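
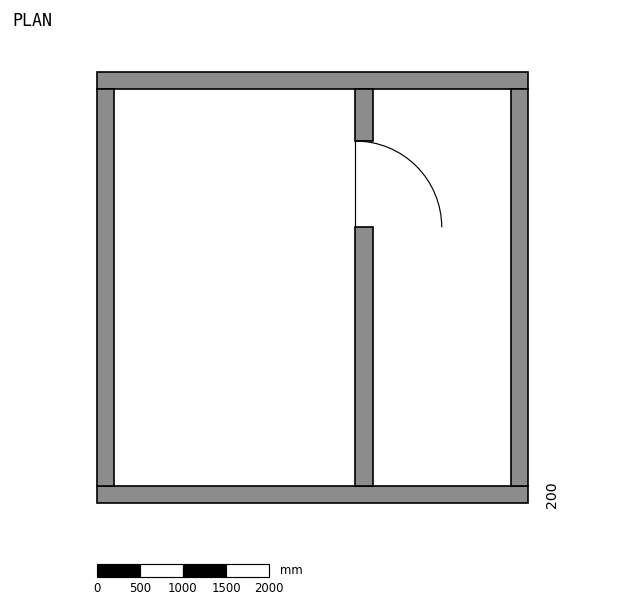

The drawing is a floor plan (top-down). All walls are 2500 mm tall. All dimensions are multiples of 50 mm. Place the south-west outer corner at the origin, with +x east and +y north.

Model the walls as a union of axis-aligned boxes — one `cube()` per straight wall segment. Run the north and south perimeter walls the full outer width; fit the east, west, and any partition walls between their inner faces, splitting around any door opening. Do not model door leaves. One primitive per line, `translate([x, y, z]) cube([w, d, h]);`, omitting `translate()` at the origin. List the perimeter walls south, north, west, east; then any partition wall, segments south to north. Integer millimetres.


cube([5000, 200, 2500]);
translate([0, 4800, 0]) cube([5000, 200, 2500]);
translate([0, 200, 0]) cube([200, 4600, 2500]);
translate([4800, 200, 0]) cube([200, 4600, 2500]);
translate([3000, 200, 0]) cube([200, 3000, 2500]);
translate([3000, 4200, 0]) cube([200, 600, 2500]);


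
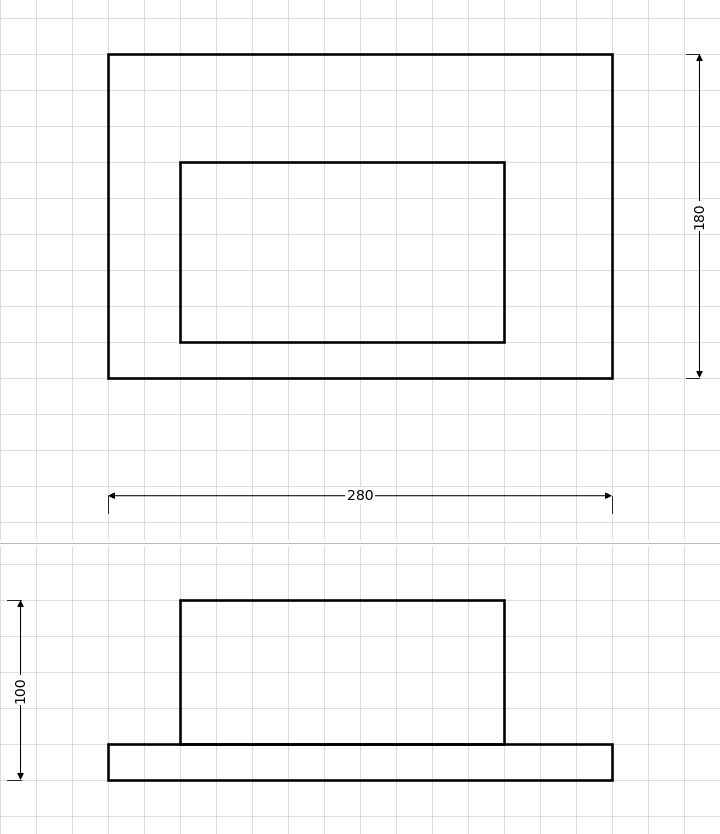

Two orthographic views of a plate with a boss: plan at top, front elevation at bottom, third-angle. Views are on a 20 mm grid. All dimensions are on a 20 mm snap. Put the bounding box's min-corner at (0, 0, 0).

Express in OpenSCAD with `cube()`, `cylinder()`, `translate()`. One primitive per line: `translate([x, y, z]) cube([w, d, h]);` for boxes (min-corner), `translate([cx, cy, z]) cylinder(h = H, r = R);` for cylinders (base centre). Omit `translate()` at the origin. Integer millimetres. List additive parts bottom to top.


cube([280, 180, 20]);
translate([40, 20, 20]) cube([180, 100, 80]);


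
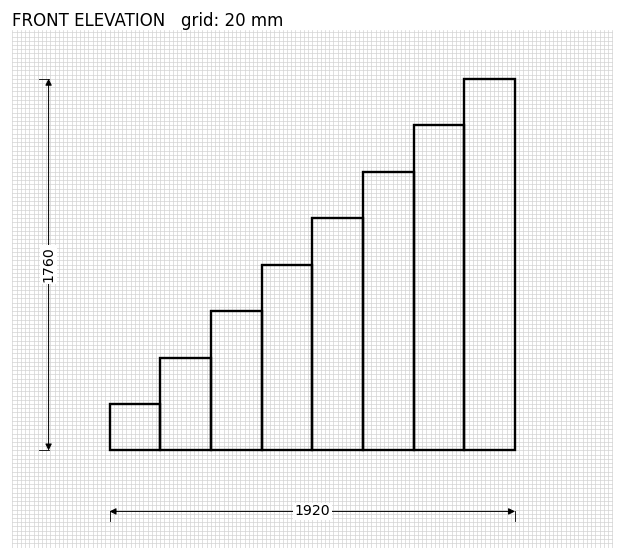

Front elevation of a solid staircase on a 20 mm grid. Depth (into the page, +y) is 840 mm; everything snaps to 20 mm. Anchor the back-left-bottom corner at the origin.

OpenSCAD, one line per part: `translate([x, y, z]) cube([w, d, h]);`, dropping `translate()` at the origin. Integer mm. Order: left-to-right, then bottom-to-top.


cube([240, 840, 220]);
translate([240, 0, 0]) cube([240, 840, 440]);
translate([480, 0, 0]) cube([240, 840, 660]);
translate([720, 0, 0]) cube([240, 840, 880]);
translate([960, 0, 0]) cube([240, 840, 1100]);
translate([1200, 0, 0]) cube([240, 840, 1320]);
translate([1440, 0, 0]) cube([240, 840, 1540]);
translate([1680, 0, 0]) cube([240, 840, 1760]);


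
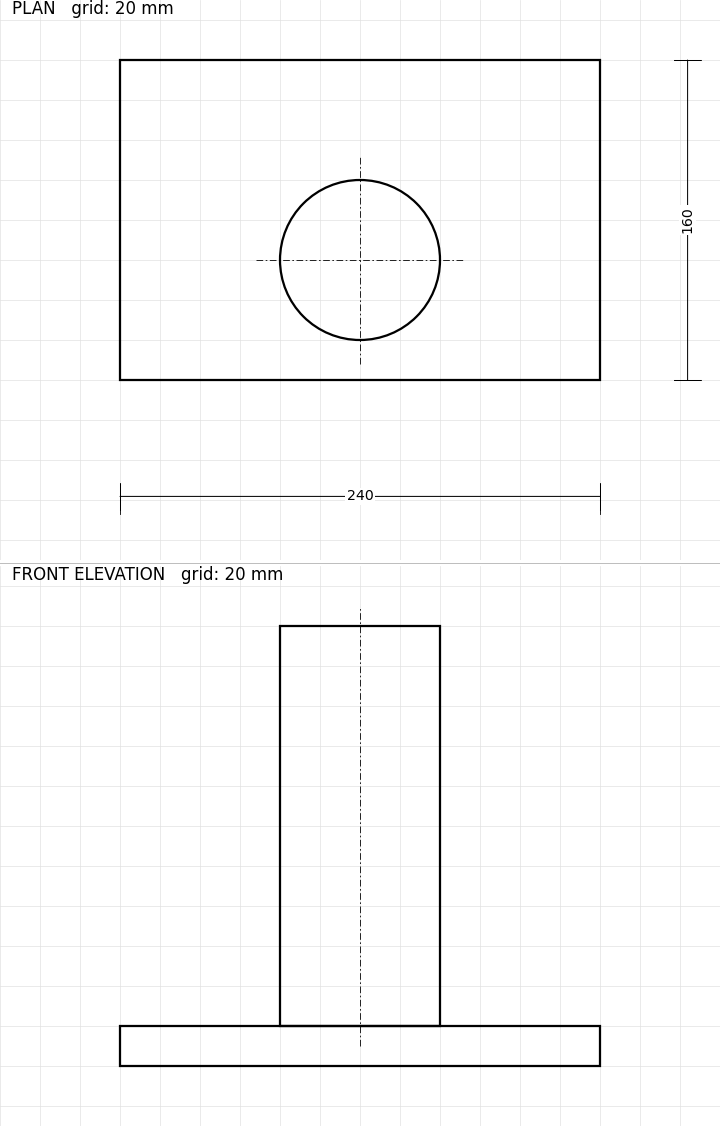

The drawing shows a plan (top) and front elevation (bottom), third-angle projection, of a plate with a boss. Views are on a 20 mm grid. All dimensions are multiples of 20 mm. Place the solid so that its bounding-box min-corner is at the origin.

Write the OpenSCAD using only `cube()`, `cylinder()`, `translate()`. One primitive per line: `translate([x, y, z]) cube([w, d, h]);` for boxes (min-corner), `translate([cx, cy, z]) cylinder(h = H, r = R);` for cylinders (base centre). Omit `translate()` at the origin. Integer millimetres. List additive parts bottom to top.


cube([240, 160, 20]);
translate([120, 60, 20]) cylinder(h = 200, r = 40);


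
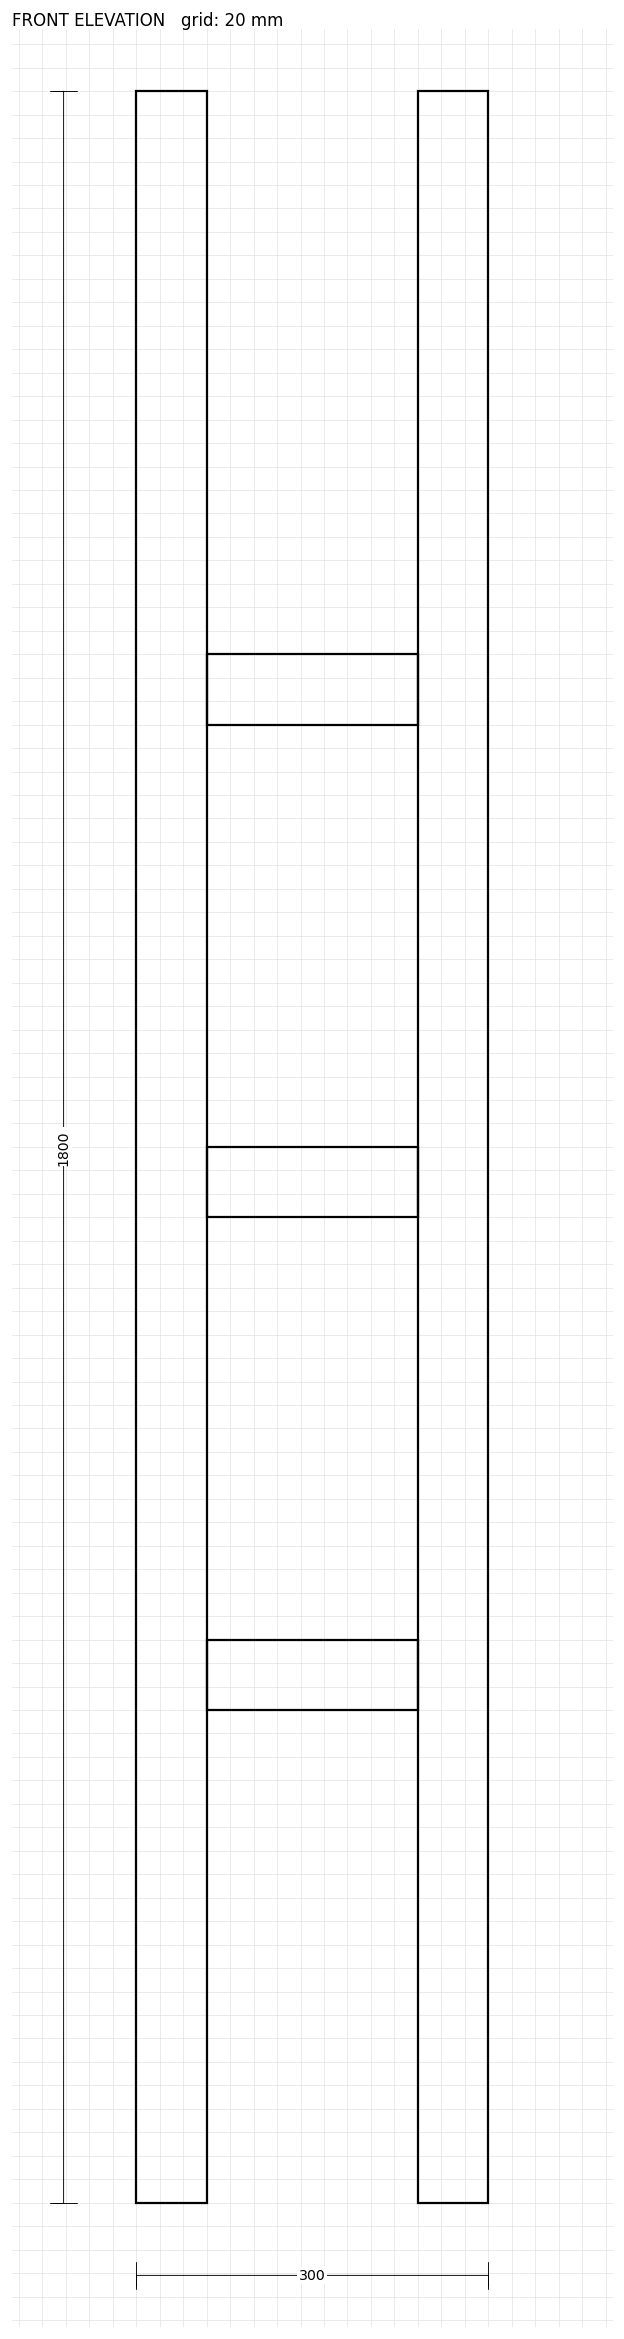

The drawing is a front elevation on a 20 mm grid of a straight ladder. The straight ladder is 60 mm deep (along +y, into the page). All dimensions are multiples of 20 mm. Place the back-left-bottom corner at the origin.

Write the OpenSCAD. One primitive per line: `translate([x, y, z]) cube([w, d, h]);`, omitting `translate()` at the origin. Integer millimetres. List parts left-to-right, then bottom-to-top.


cube([60, 60, 1800]);
translate([60, 0, 420]) cube([180, 60, 60]);
translate([60, 0, 840]) cube([180, 60, 60]);
translate([60, 0, 1260]) cube([180, 60, 60]);
translate([240, 0, 0]) cube([60, 60, 1800]);


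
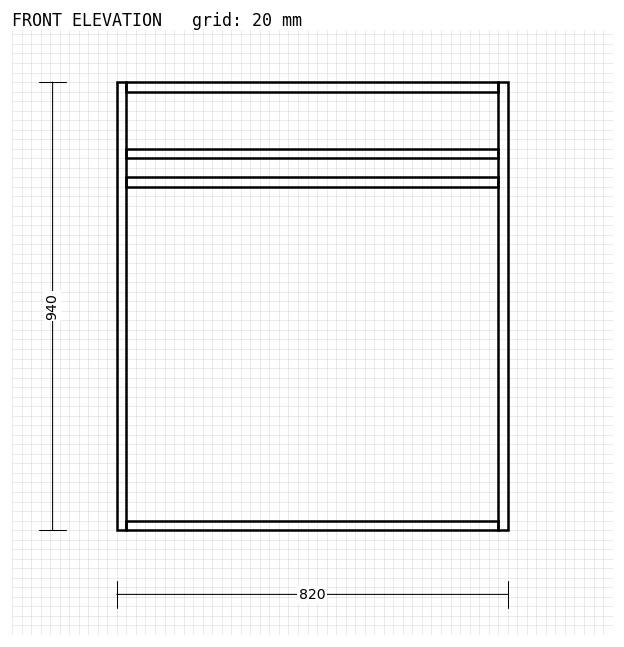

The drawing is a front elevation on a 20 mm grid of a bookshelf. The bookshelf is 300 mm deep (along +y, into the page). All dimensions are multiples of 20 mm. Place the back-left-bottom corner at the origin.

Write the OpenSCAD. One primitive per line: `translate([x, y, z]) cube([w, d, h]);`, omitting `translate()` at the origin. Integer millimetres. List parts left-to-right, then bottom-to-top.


cube([20, 300, 940]);
translate([20, 0, 0]) cube([780, 300, 20]);
translate([20, 0, 720]) cube([780, 300, 20]);
translate([20, 0, 780]) cube([780, 300, 20]);
translate([20, 0, 920]) cube([780, 300, 20]);
translate([800, 0, 0]) cube([20, 300, 940]);


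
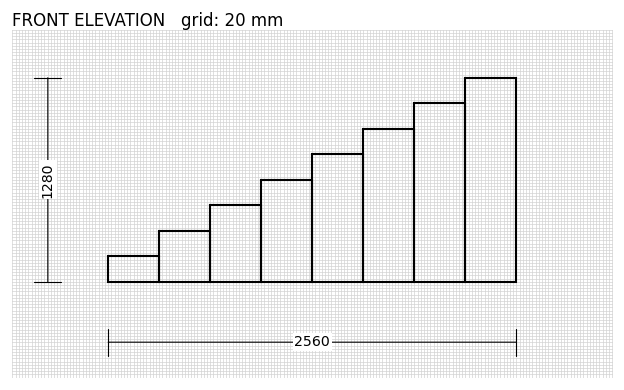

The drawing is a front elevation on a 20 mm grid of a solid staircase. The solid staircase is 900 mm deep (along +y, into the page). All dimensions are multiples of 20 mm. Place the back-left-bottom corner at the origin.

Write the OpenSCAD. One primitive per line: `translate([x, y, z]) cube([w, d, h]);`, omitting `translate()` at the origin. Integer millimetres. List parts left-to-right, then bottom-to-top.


cube([320, 900, 160]);
translate([320, 0, 0]) cube([320, 900, 320]);
translate([640, 0, 0]) cube([320, 900, 480]);
translate([960, 0, 0]) cube([320, 900, 640]);
translate([1280, 0, 0]) cube([320, 900, 800]);
translate([1600, 0, 0]) cube([320, 900, 960]);
translate([1920, 0, 0]) cube([320, 900, 1120]);
translate([2240, 0, 0]) cube([320, 900, 1280]);


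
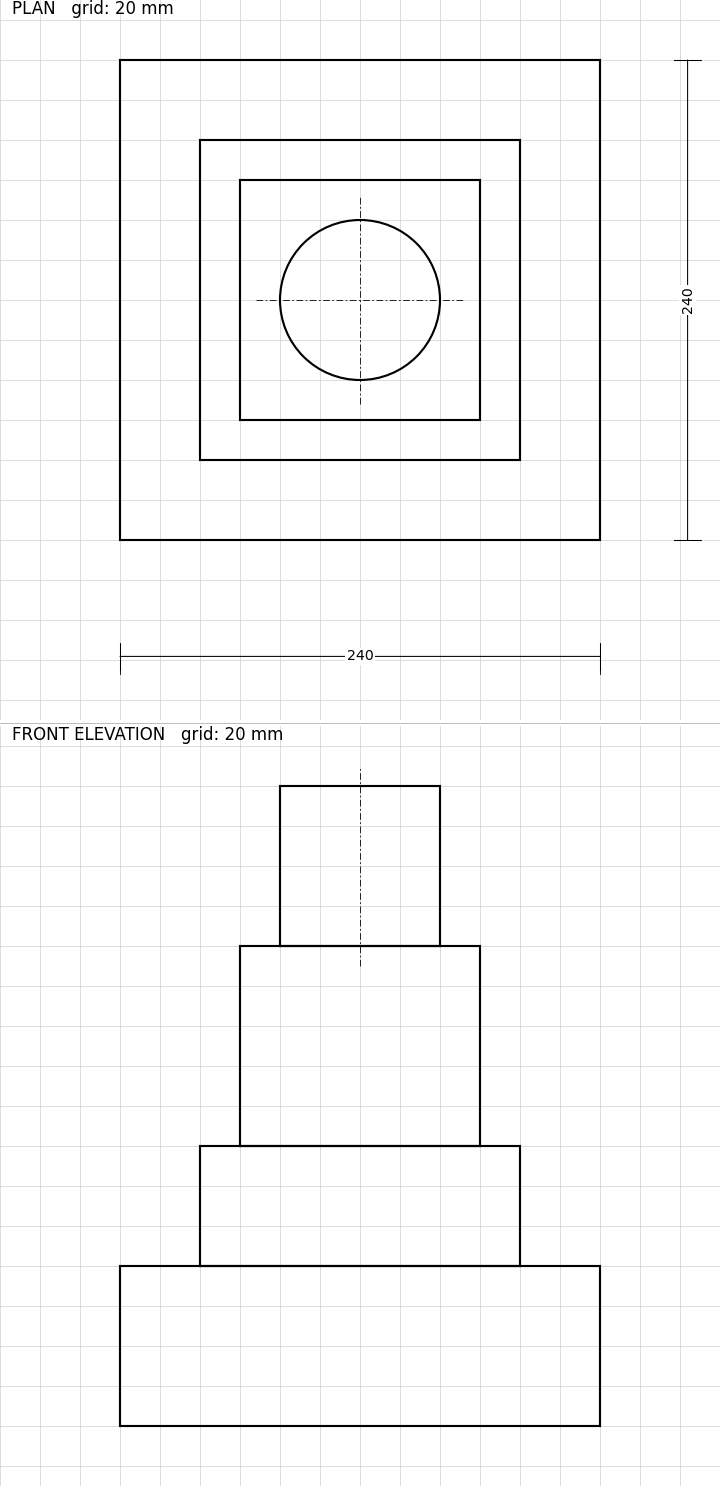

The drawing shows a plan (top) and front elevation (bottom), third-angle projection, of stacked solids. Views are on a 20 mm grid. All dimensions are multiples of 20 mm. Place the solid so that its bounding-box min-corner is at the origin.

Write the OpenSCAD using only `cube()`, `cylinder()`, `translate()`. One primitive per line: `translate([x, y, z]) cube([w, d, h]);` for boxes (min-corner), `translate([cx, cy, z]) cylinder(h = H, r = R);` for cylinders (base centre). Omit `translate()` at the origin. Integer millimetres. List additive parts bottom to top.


cube([240, 240, 80]);
translate([40, 40, 80]) cube([160, 160, 60]);
translate([60, 60, 140]) cube([120, 120, 100]);
translate([120, 120, 240]) cylinder(h = 80, r = 40);


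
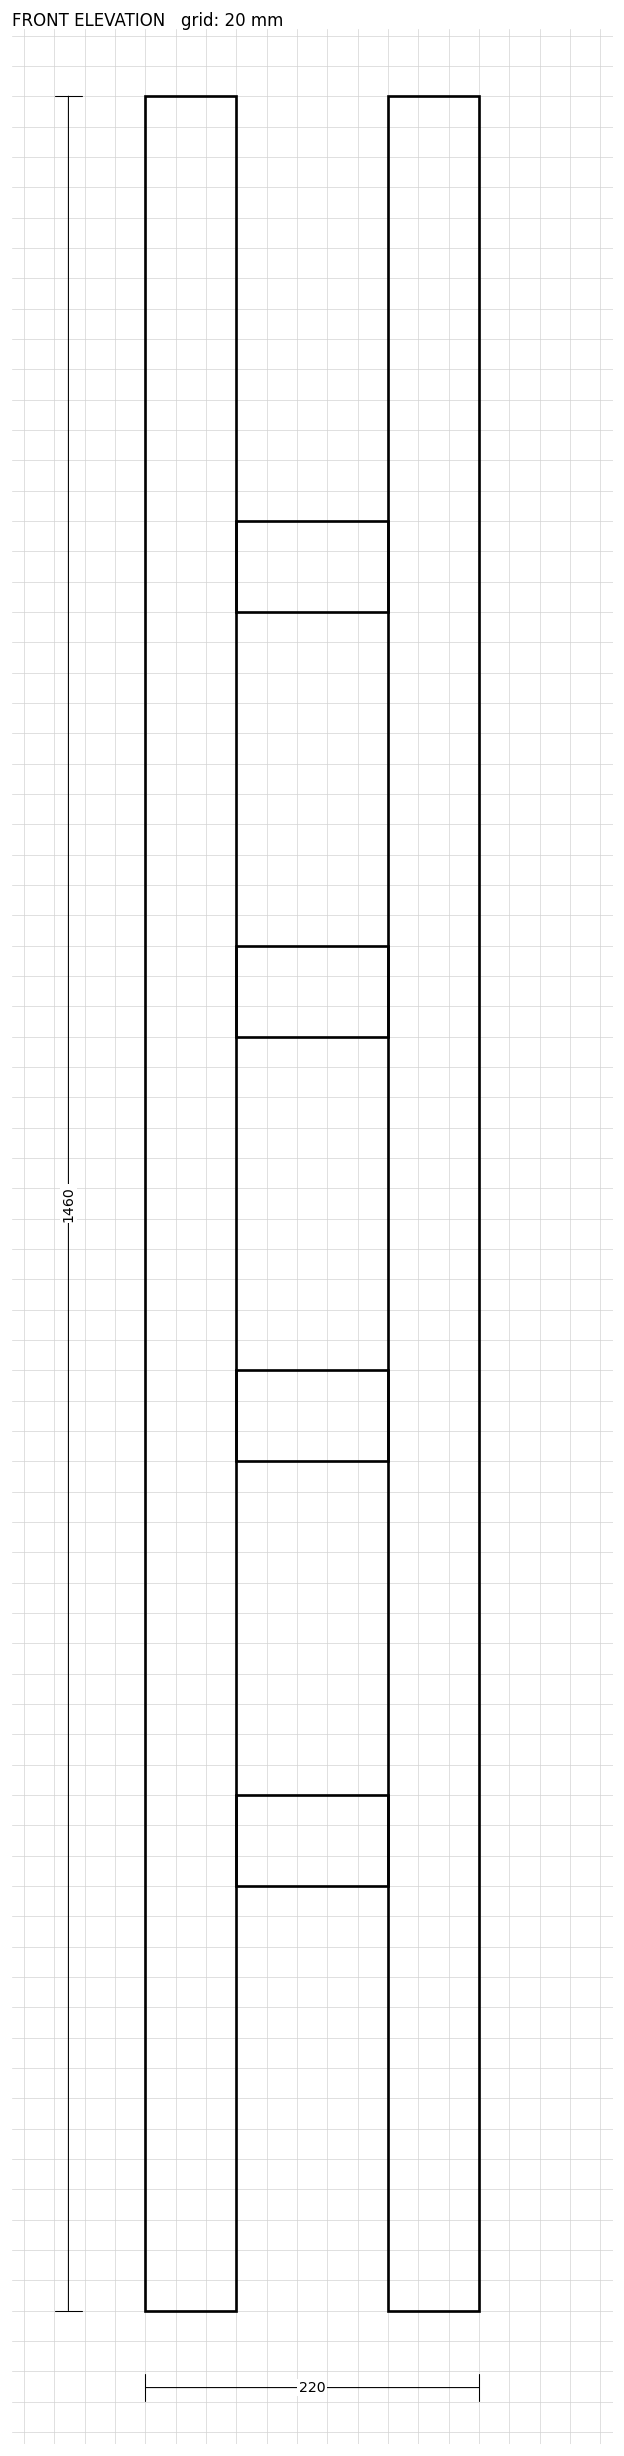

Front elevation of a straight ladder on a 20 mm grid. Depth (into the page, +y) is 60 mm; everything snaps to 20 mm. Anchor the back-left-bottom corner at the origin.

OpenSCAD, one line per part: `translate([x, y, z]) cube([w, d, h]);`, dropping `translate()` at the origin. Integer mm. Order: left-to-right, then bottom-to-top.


cube([60, 60, 1460]);
translate([60, 0, 280]) cube([100, 60, 60]);
translate([60, 0, 560]) cube([100, 60, 60]);
translate([60, 0, 840]) cube([100, 60, 60]);
translate([60, 0, 1120]) cube([100, 60, 60]);
translate([160, 0, 0]) cube([60, 60, 1460]);


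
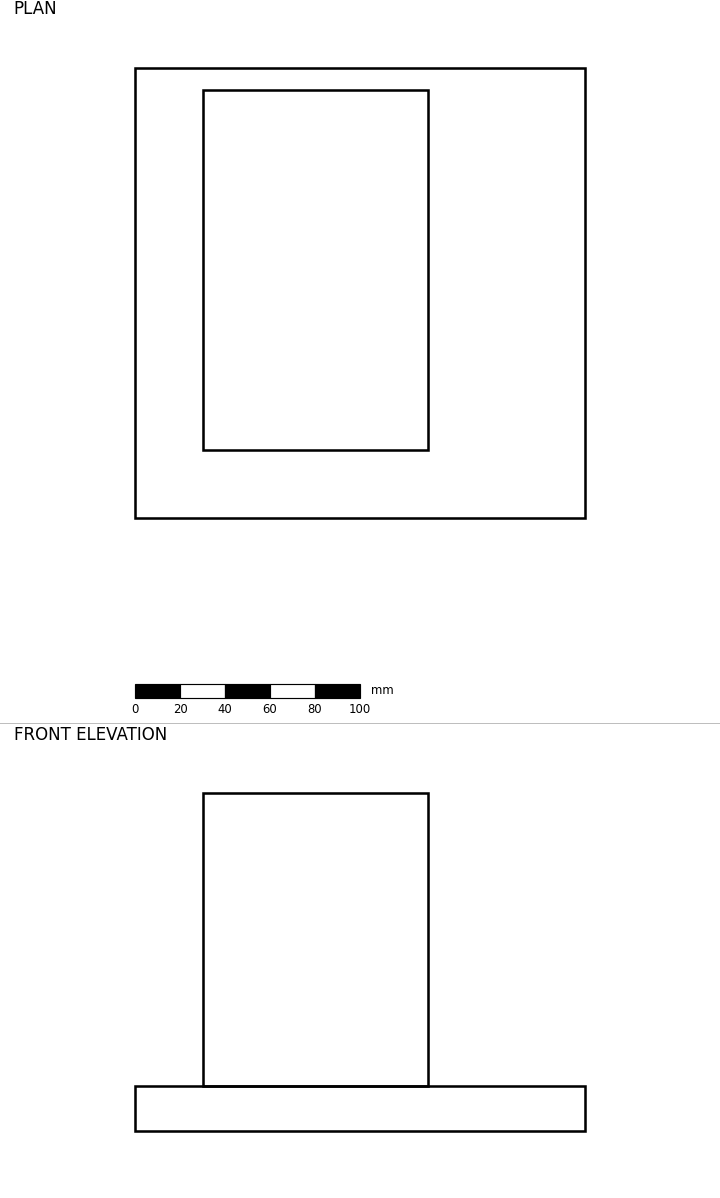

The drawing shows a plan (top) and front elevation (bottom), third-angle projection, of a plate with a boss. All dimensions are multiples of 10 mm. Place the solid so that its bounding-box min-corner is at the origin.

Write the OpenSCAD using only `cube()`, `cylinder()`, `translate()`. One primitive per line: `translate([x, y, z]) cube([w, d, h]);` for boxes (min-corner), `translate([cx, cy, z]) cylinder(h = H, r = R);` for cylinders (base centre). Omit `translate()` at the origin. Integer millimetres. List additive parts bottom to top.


cube([200, 200, 20]);
translate([30, 30, 20]) cube([100, 160, 130]);


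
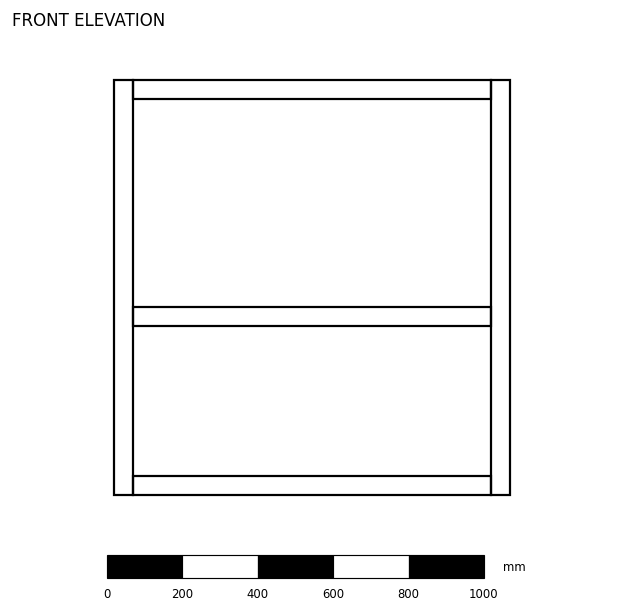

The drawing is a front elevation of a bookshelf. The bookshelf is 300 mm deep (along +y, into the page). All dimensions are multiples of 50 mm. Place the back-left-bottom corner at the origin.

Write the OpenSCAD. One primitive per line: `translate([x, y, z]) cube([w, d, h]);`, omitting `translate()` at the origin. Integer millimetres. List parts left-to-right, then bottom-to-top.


cube([50, 300, 1100]);
translate([50, 0, 0]) cube([950, 300, 50]);
translate([50, 0, 450]) cube([950, 300, 50]);
translate([50, 0, 1050]) cube([950, 300, 50]);
translate([1000, 0, 0]) cube([50, 300, 1100]);


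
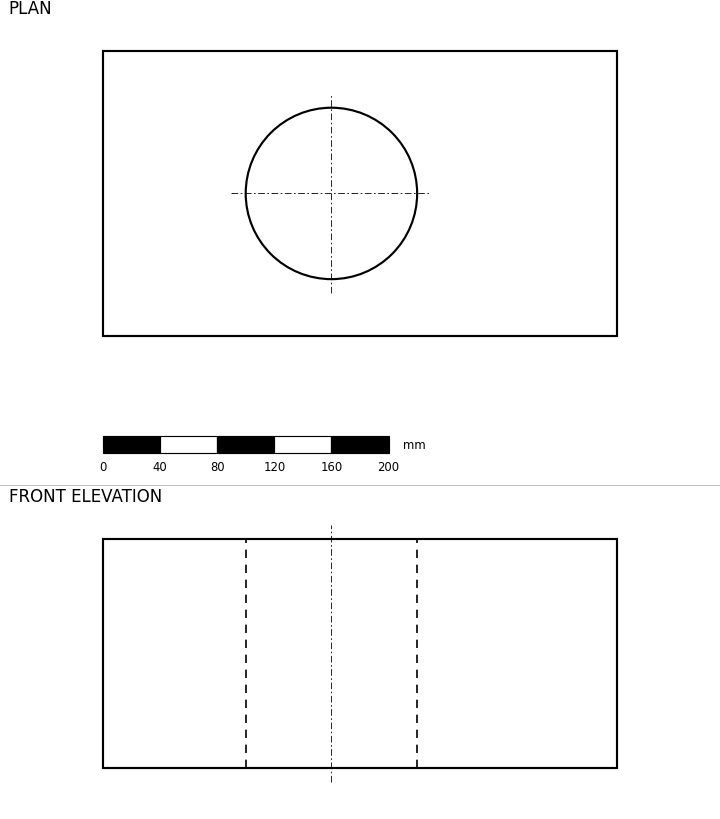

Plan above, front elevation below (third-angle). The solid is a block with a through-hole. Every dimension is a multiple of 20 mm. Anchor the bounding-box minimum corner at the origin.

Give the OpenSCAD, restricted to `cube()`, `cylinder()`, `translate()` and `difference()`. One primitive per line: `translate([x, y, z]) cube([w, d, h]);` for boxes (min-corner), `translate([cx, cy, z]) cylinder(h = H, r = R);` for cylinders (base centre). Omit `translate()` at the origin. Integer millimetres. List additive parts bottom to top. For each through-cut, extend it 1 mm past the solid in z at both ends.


difference() {
  cube([360, 200, 160]);
  translate([160, 100, -1]) cylinder(h = 162, r = 60);
}


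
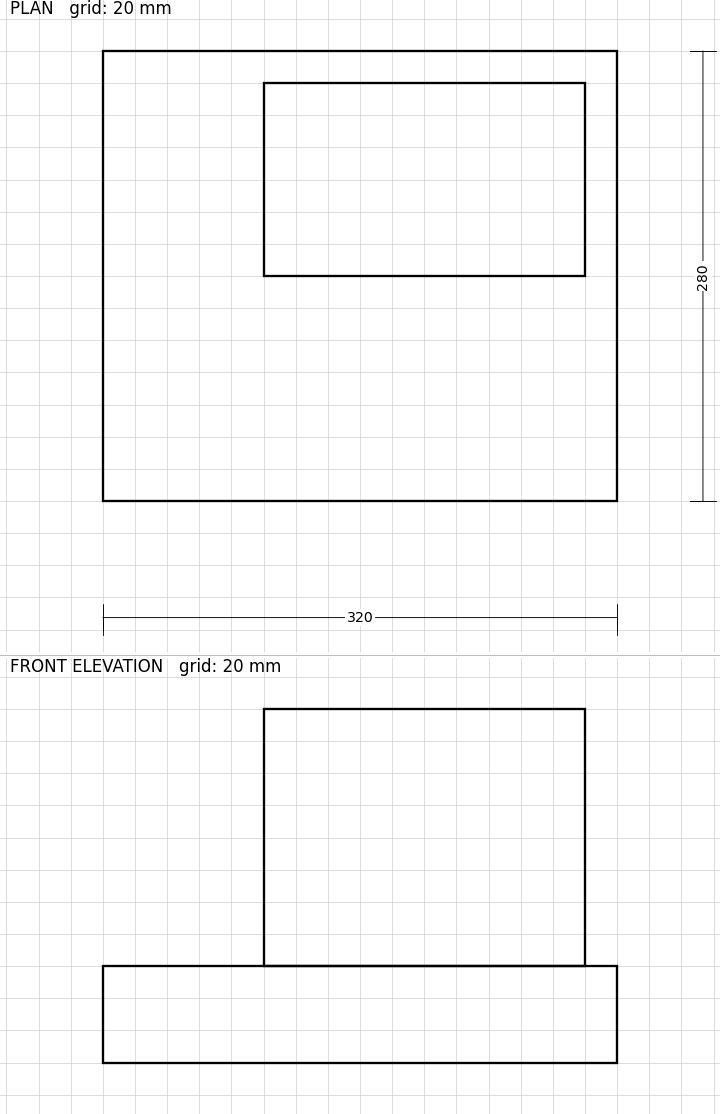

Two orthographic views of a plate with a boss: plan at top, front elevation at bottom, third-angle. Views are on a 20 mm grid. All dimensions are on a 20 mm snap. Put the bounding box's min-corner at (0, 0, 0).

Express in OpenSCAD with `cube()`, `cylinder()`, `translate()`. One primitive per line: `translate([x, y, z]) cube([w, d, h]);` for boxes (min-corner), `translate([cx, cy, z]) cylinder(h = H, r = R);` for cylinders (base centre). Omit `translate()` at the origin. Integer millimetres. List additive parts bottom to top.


cube([320, 280, 60]);
translate([100, 140, 60]) cube([200, 120, 160]);


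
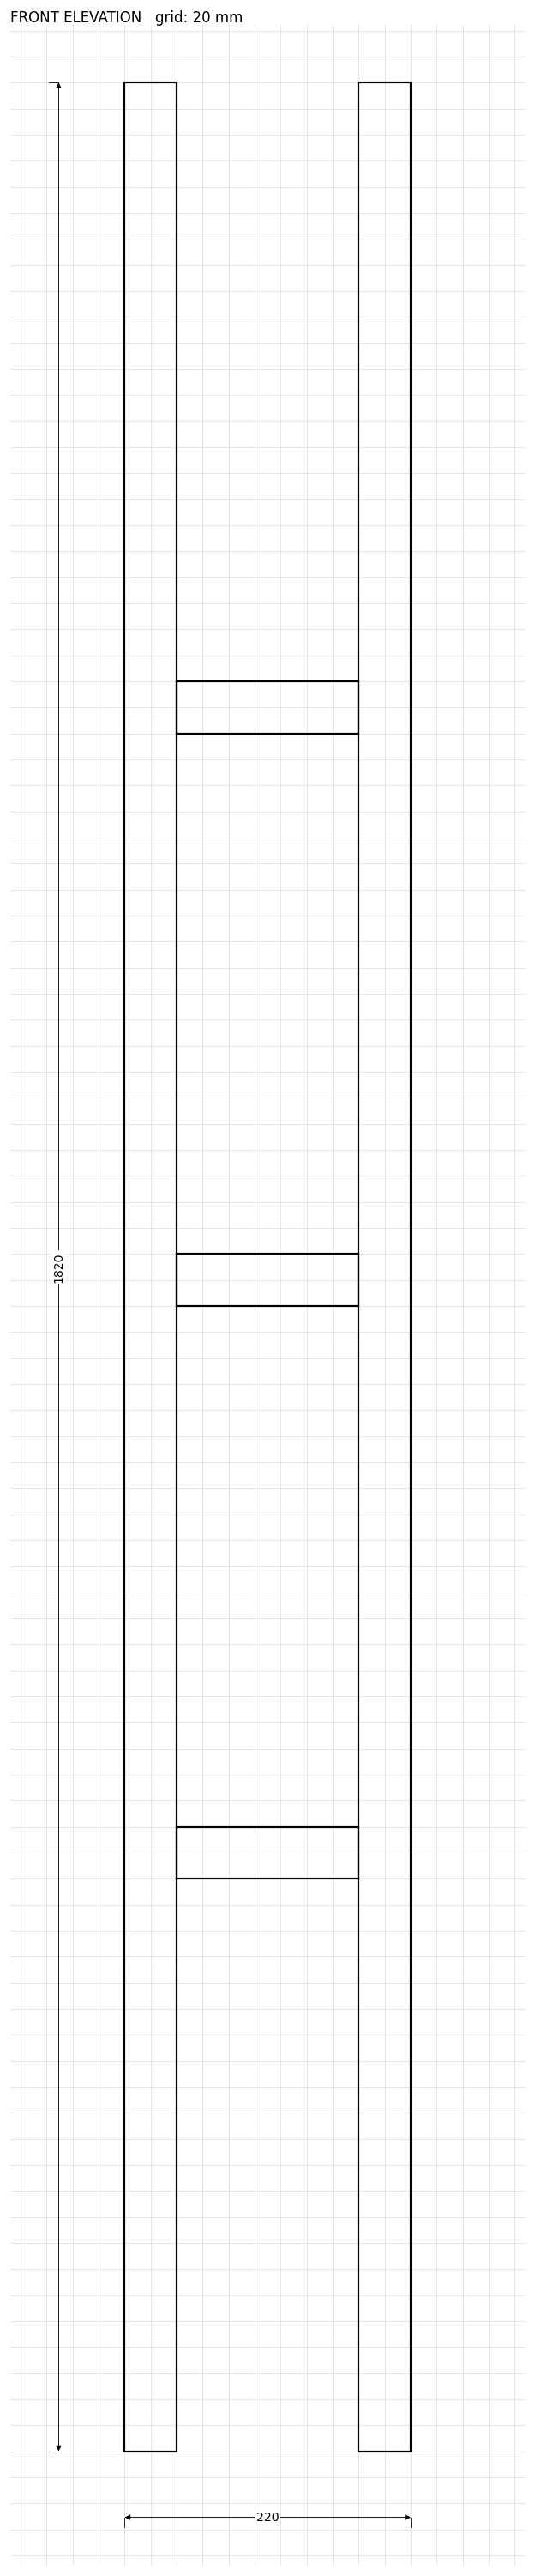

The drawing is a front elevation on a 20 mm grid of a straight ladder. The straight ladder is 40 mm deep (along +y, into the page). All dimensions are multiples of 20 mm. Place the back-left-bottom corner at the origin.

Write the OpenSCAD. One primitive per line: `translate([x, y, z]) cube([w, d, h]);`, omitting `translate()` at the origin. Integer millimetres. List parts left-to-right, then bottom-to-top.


cube([40, 40, 1820]);
translate([40, 0, 440]) cube([140, 40, 40]);
translate([40, 0, 880]) cube([140, 40, 40]);
translate([40, 0, 1320]) cube([140, 40, 40]);
translate([180, 0, 0]) cube([40, 40, 1820]);


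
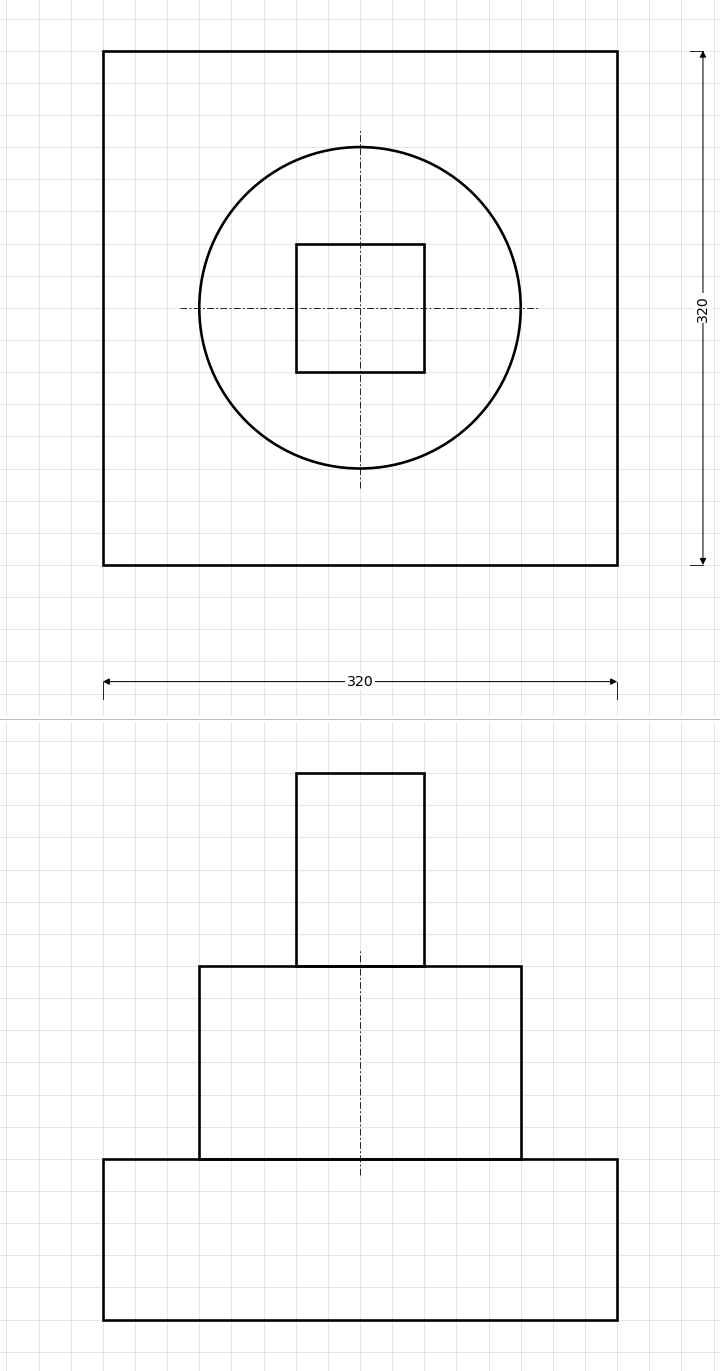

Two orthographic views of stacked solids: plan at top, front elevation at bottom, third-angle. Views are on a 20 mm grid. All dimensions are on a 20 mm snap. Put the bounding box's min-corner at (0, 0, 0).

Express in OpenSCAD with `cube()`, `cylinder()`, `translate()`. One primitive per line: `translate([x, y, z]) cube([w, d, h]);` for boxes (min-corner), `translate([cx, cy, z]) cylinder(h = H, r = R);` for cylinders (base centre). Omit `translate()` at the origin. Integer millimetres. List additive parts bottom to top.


cube([320, 320, 100]);
translate([160, 160, 100]) cylinder(h = 120, r = 100);
translate([120, 120, 220]) cube([80, 80, 120]);


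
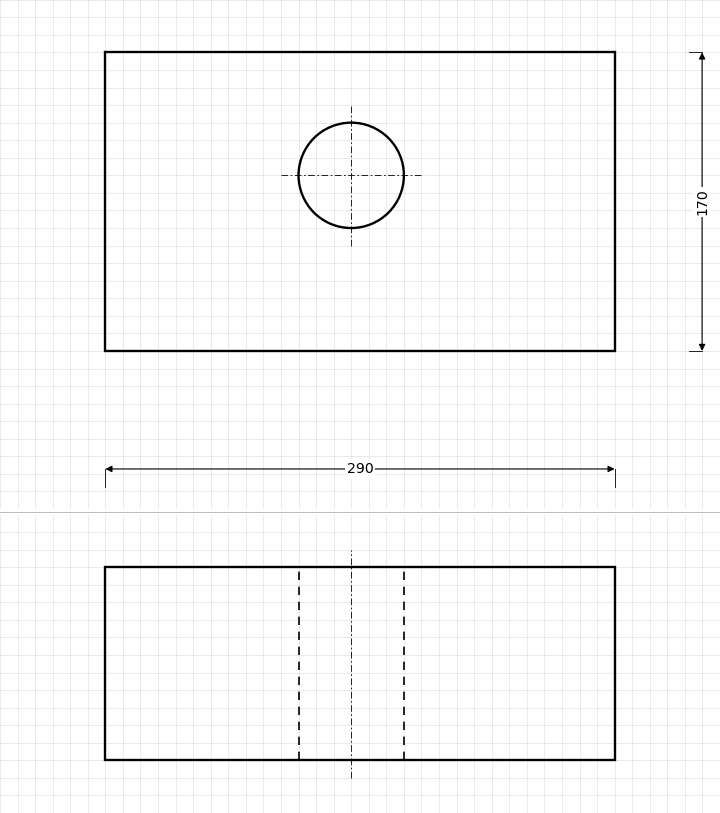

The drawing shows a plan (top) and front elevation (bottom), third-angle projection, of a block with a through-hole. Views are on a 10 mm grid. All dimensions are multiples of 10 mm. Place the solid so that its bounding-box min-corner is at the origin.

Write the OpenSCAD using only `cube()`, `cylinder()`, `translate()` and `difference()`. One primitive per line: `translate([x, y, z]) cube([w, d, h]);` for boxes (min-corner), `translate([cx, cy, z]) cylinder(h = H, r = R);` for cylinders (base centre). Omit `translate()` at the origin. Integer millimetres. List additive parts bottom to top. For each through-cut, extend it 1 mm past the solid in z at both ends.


difference() {
  cube([290, 170, 110]);
  translate([140, 100, -1]) cylinder(h = 112, r = 30);
}


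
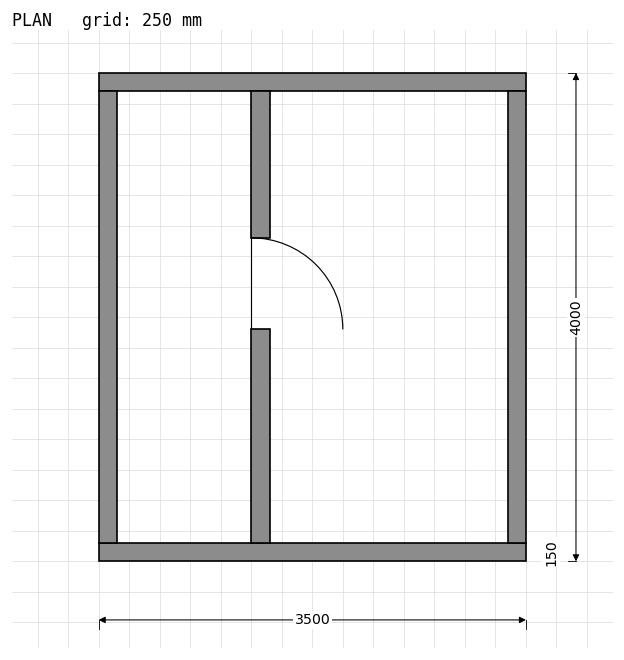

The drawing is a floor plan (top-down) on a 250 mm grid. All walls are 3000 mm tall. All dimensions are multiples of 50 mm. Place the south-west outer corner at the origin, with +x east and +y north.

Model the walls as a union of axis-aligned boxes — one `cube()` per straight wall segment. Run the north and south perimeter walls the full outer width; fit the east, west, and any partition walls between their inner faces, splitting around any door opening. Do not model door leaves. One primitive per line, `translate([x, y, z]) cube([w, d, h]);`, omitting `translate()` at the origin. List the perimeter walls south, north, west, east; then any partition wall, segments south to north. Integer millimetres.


cube([3500, 150, 3000]);
translate([0, 3850, 0]) cube([3500, 150, 3000]);
translate([0, 150, 0]) cube([150, 3700, 3000]);
translate([3350, 150, 0]) cube([150, 3700, 3000]);
translate([1250, 150, 0]) cube([150, 1750, 3000]);
translate([1250, 2650, 0]) cube([150, 1200, 3000]);


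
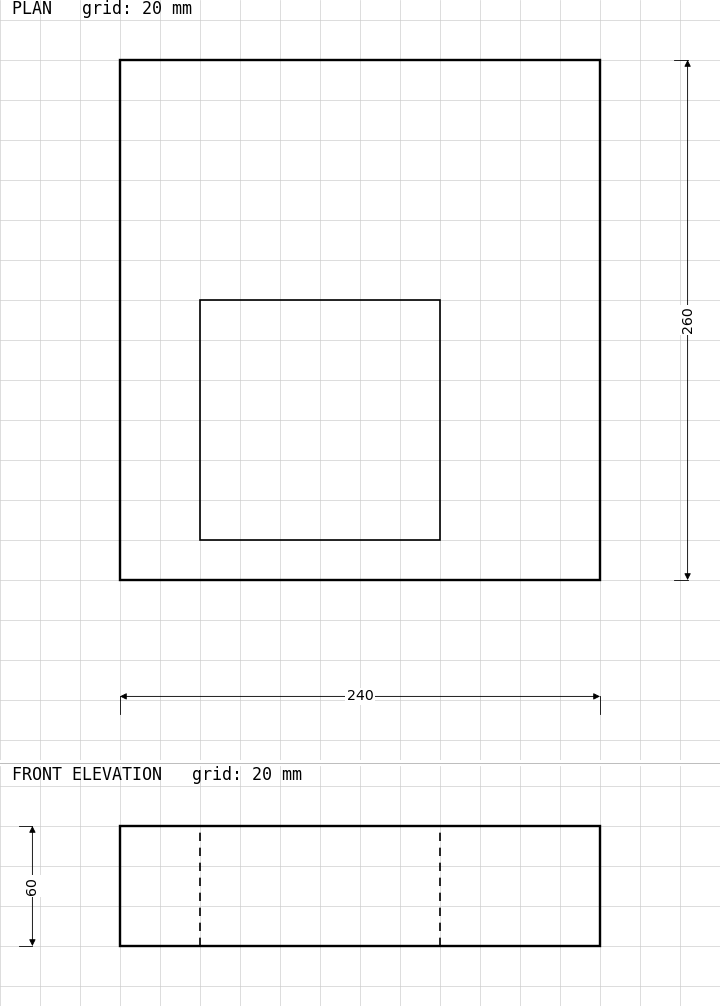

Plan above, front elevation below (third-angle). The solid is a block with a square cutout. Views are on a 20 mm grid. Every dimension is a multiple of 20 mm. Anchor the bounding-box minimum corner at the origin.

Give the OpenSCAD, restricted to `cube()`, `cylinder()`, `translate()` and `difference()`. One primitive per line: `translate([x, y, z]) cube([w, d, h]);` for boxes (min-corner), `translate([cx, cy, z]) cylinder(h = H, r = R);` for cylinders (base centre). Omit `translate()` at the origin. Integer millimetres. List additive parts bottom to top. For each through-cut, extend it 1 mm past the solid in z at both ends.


difference() {
  cube([240, 260, 60]);
  translate([40, 20, -1]) cube([120, 120, 62]);
}


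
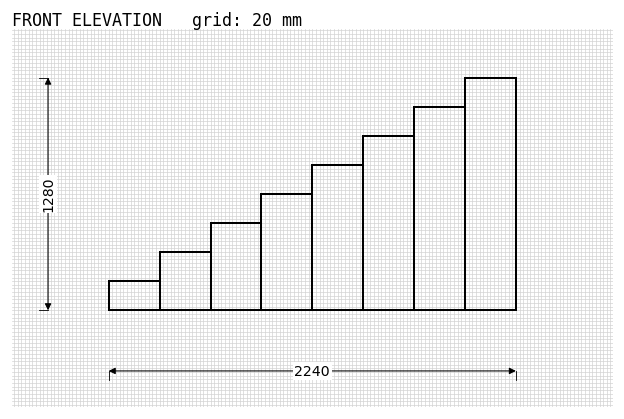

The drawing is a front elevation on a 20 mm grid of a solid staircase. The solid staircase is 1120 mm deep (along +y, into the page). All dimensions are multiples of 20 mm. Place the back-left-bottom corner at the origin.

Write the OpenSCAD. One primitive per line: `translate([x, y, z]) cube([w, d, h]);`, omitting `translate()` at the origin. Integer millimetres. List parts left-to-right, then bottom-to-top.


cube([280, 1120, 160]);
translate([280, 0, 0]) cube([280, 1120, 320]);
translate([560, 0, 0]) cube([280, 1120, 480]);
translate([840, 0, 0]) cube([280, 1120, 640]);
translate([1120, 0, 0]) cube([280, 1120, 800]);
translate([1400, 0, 0]) cube([280, 1120, 960]);
translate([1680, 0, 0]) cube([280, 1120, 1120]);
translate([1960, 0, 0]) cube([280, 1120, 1280]);


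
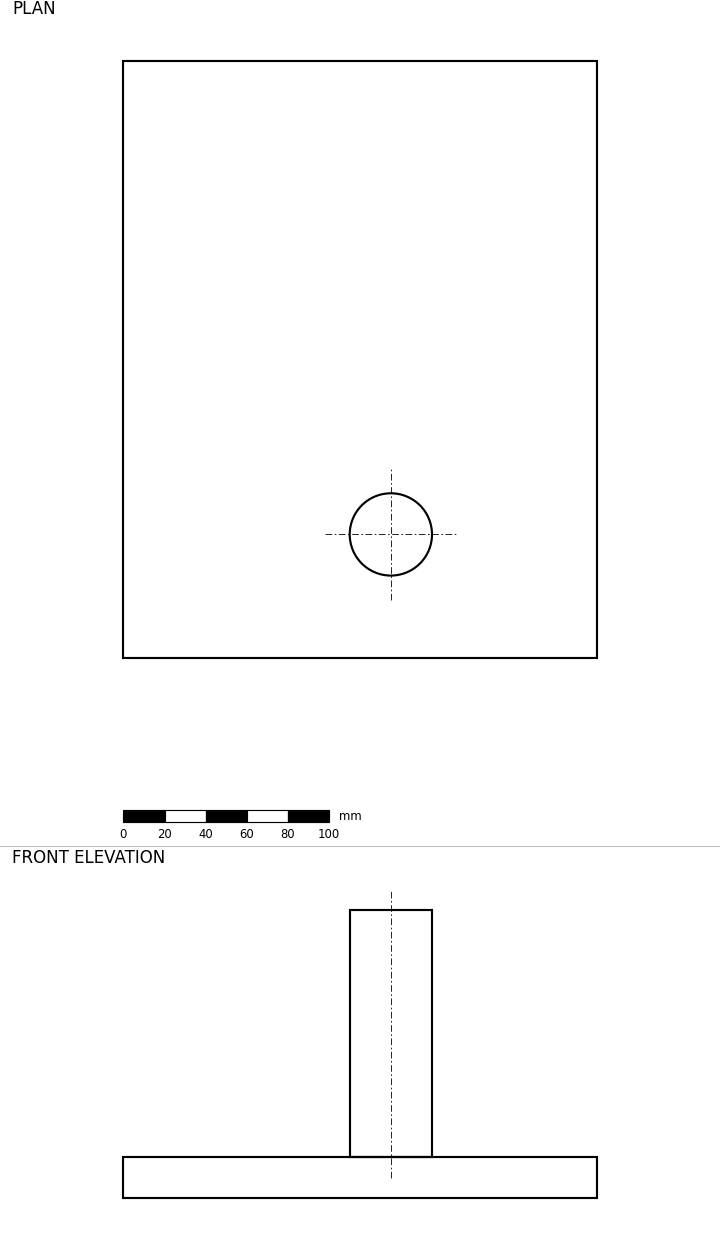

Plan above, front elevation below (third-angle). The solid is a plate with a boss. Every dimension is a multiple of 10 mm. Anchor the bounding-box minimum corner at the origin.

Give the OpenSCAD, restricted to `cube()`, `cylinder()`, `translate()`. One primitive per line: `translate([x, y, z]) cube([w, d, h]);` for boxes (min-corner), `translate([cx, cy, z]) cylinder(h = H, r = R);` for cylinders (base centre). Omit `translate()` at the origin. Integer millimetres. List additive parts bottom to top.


cube([230, 290, 20]);
translate([130, 60, 20]) cylinder(h = 120, r = 20);


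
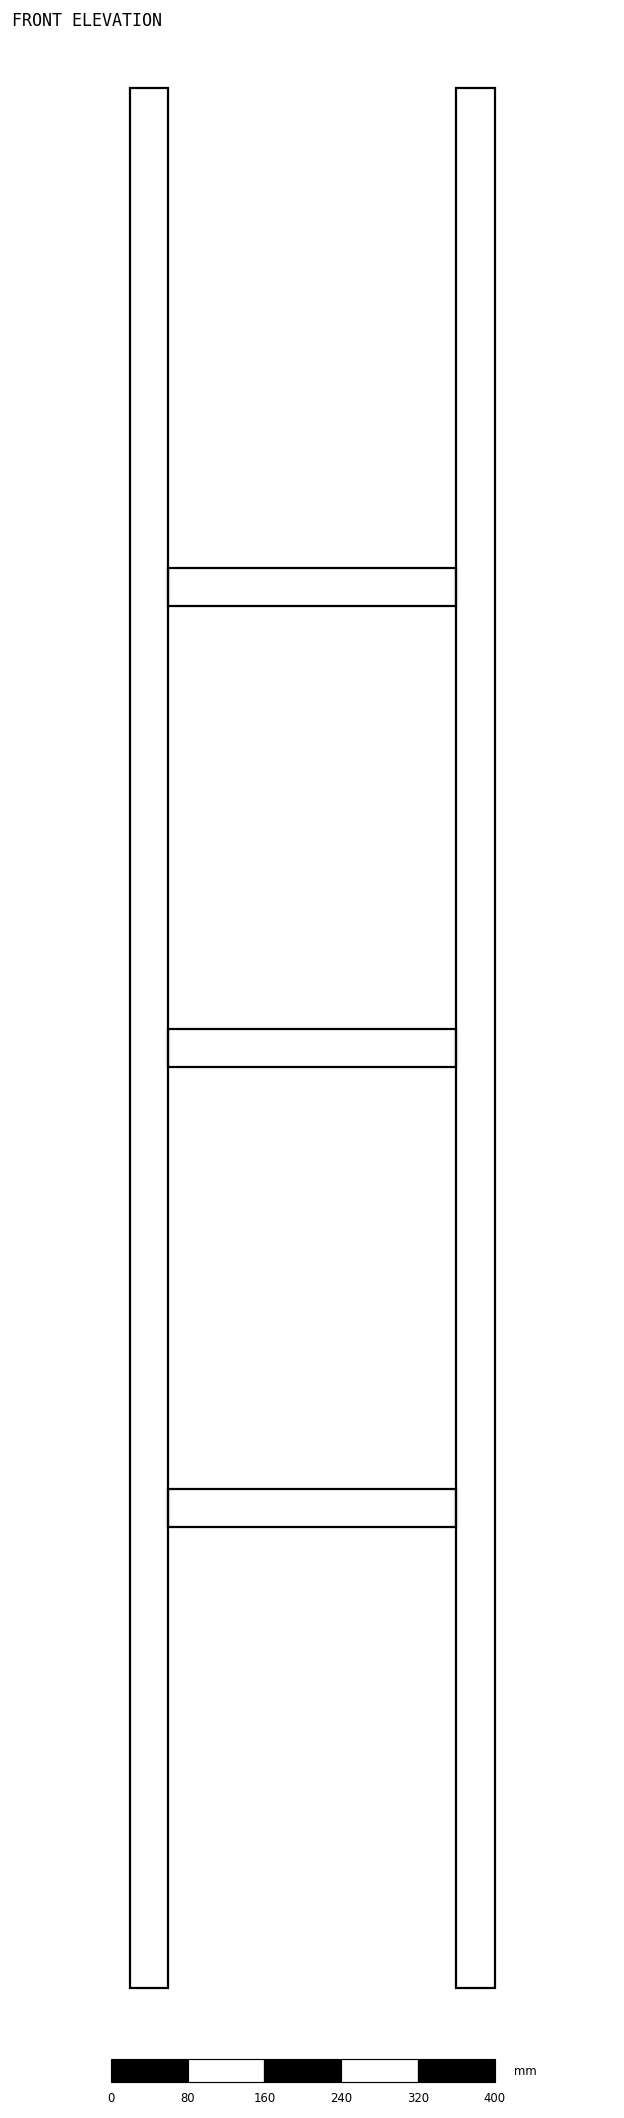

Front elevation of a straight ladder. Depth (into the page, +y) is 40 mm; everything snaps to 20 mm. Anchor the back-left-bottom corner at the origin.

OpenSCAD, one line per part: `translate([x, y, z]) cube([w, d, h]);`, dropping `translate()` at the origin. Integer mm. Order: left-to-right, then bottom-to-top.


cube([40, 40, 1980]);
translate([40, 0, 480]) cube([300, 40, 40]);
translate([40, 0, 960]) cube([300, 40, 40]);
translate([40, 0, 1440]) cube([300, 40, 40]);
translate([340, 0, 0]) cube([40, 40, 1980]);


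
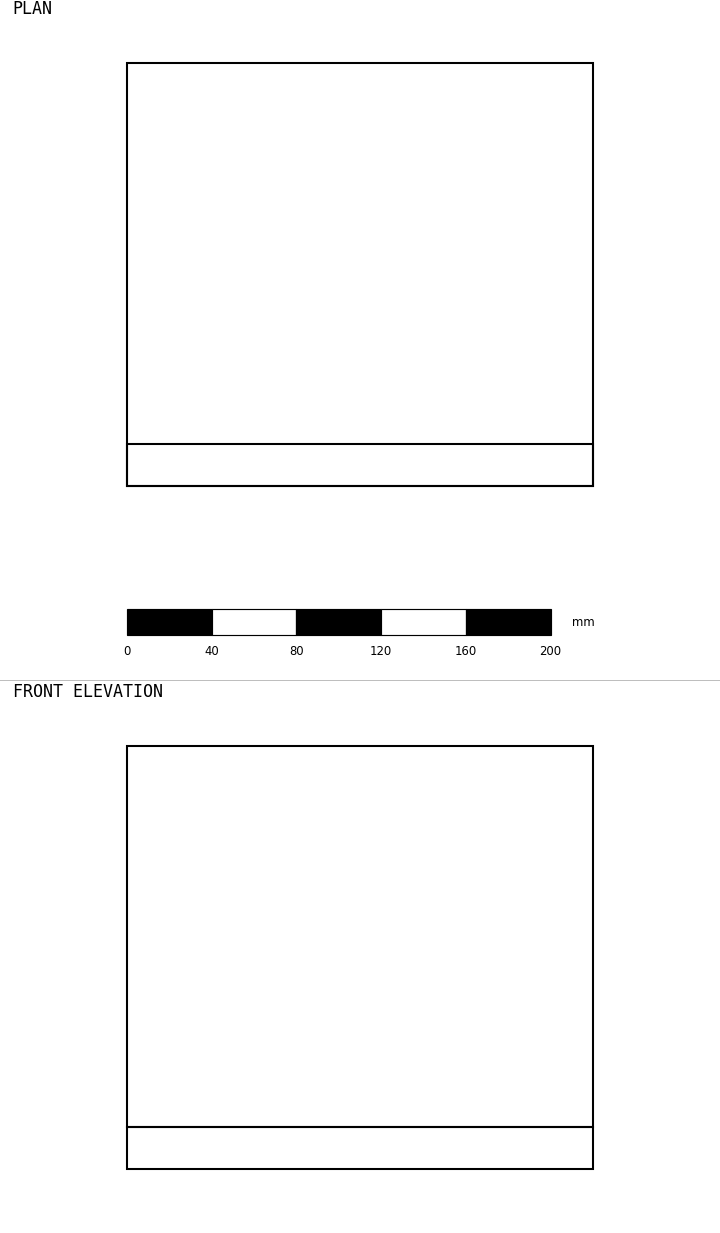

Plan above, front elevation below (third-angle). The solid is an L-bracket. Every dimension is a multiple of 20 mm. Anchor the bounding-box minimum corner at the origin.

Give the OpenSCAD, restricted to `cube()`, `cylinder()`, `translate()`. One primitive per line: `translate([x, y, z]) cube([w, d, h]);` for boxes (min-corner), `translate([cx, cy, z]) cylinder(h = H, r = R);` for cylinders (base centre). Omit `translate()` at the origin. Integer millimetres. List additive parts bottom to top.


cube([220, 200, 20]);
translate([0, 0, 20]) cube([220, 20, 180]);


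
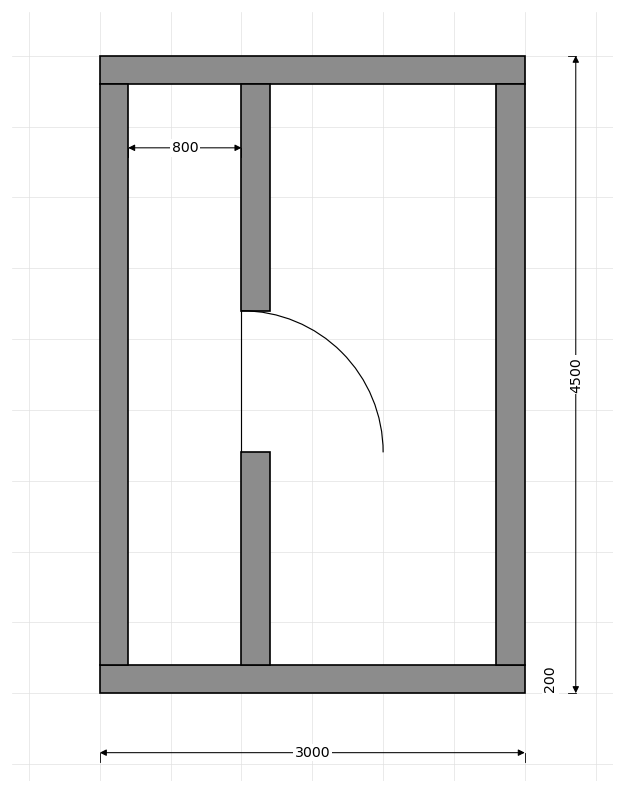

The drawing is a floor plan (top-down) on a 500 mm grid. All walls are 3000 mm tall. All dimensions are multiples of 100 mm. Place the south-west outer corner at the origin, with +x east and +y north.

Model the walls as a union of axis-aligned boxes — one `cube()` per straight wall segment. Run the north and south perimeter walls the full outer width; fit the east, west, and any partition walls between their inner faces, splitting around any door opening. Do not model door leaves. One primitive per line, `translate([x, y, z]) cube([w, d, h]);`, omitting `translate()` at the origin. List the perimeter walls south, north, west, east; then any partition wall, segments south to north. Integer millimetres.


cube([3000, 200, 3000]);
translate([0, 4300, 0]) cube([3000, 200, 3000]);
translate([0, 200, 0]) cube([200, 4100, 3000]);
translate([2800, 200, 0]) cube([200, 4100, 3000]);
translate([1000, 200, 0]) cube([200, 1500, 3000]);
translate([1000, 2700, 0]) cube([200, 1600, 3000]);


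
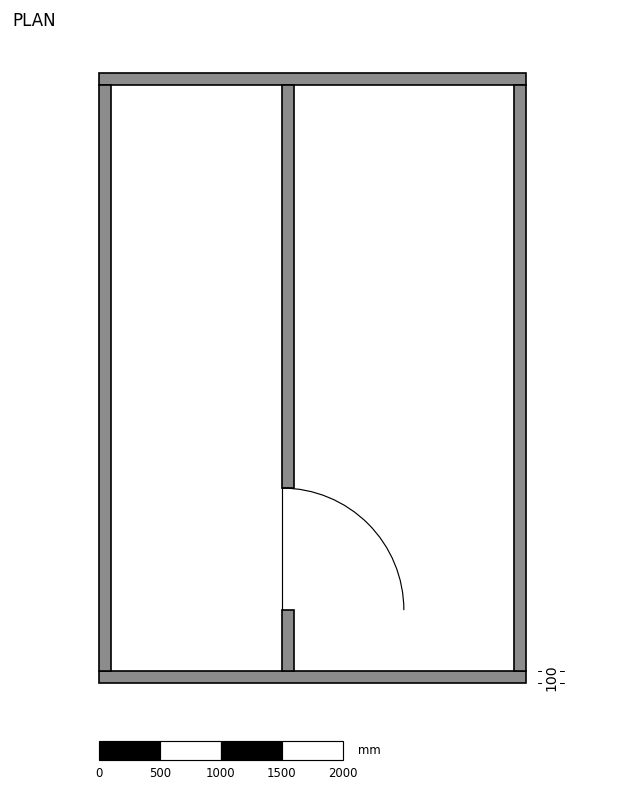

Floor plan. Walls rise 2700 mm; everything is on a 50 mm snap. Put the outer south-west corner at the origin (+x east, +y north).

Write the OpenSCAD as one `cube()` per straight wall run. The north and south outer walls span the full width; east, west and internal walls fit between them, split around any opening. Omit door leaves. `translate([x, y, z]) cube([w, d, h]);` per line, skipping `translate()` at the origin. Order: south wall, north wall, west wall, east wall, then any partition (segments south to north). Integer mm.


cube([3500, 100, 2700]);
translate([0, 4900, 0]) cube([3500, 100, 2700]);
translate([0, 100, 0]) cube([100, 4800, 2700]);
translate([3400, 100, 0]) cube([100, 4800, 2700]);
translate([1500, 100, 0]) cube([100, 500, 2700]);
translate([1500, 1600, 0]) cube([100, 3300, 2700]);


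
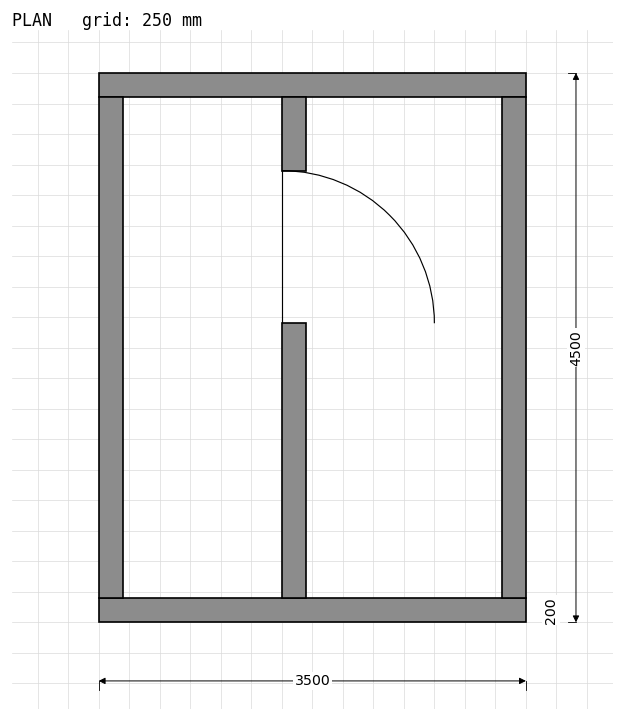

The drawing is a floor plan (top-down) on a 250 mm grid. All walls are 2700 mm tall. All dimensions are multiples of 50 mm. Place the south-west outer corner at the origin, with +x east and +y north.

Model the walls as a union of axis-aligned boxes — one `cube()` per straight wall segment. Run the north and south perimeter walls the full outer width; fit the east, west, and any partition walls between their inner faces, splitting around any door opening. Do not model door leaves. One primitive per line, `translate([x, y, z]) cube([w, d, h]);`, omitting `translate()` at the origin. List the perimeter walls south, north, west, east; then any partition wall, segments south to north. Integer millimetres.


cube([3500, 200, 2700]);
translate([0, 4300, 0]) cube([3500, 200, 2700]);
translate([0, 200, 0]) cube([200, 4100, 2700]);
translate([3300, 200, 0]) cube([200, 4100, 2700]);
translate([1500, 200, 0]) cube([200, 2250, 2700]);
translate([1500, 3700, 0]) cube([200, 600, 2700]);


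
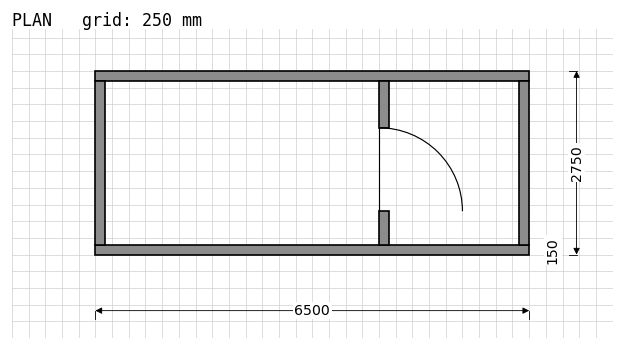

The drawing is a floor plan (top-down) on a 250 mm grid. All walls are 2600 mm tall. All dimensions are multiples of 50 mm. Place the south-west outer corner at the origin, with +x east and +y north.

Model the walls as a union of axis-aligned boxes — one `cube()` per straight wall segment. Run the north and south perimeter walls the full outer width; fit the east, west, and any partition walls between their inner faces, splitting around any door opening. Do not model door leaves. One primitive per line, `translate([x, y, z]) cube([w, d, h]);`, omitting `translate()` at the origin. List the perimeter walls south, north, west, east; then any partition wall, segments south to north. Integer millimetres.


cube([6500, 150, 2600]);
translate([0, 2600, 0]) cube([6500, 150, 2600]);
translate([0, 150, 0]) cube([150, 2450, 2600]);
translate([6350, 150, 0]) cube([150, 2450, 2600]);
translate([4250, 150, 0]) cube([150, 500, 2600]);
translate([4250, 1900, 0]) cube([150, 700, 2600]);


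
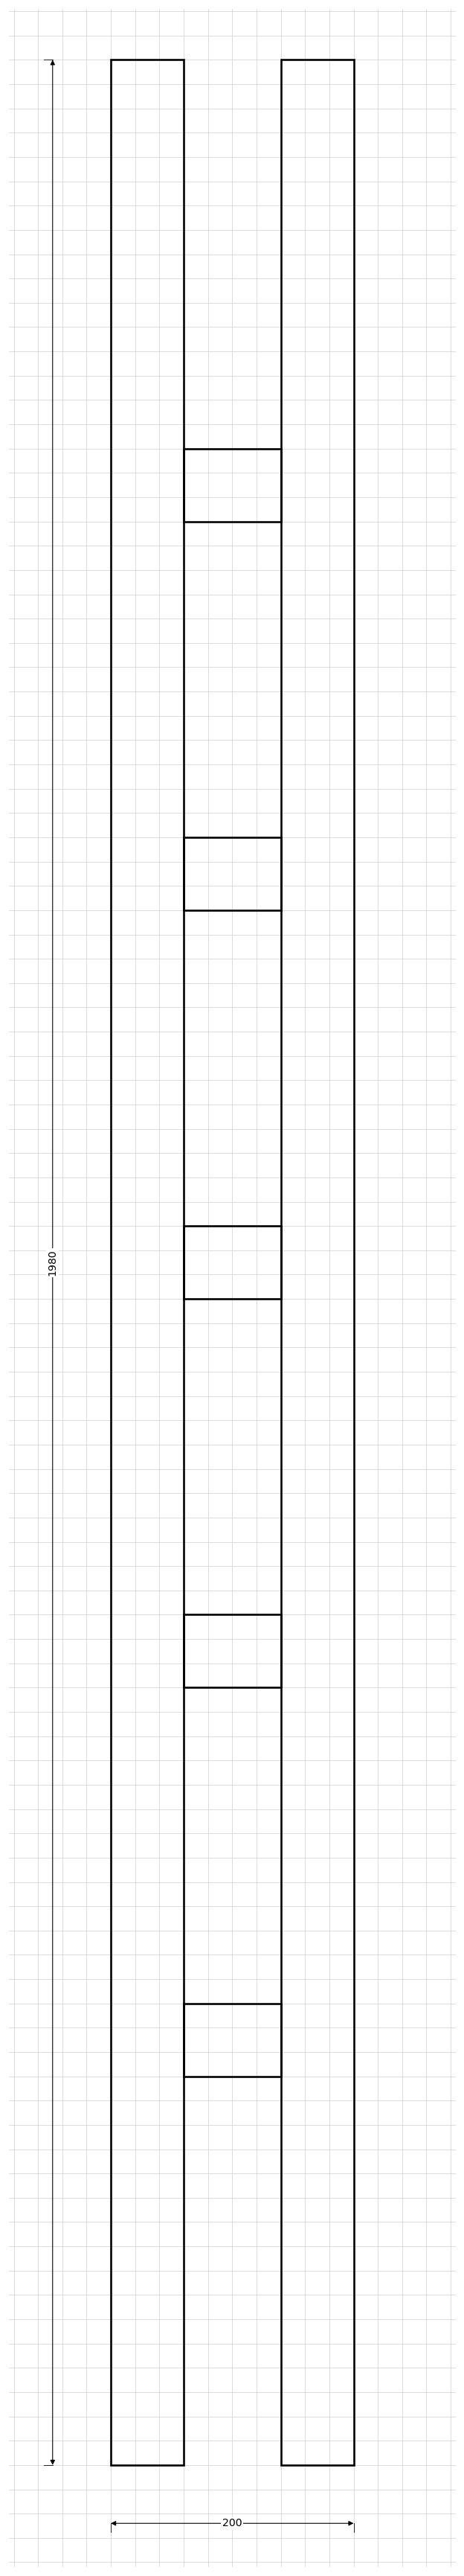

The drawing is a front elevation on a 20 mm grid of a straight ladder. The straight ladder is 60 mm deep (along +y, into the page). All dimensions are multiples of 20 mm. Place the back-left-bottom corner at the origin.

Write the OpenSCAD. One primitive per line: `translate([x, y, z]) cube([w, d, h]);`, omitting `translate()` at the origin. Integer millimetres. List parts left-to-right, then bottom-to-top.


cube([60, 60, 1980]);
translate([60, 0, 320]) cube([80, 60, 60]);
translate([60, 0, 640]) cube([80, 60, 60]);
translate([60, 0, 960]) cube([80, 60, 60]);
translate([60, 0, 1280]) cube([80, 60, 60]);
translate([60, 0, 1600]) cube([80, 60, 60]);
translate([140, 0, 0]) cube([60, 60, 1980]);


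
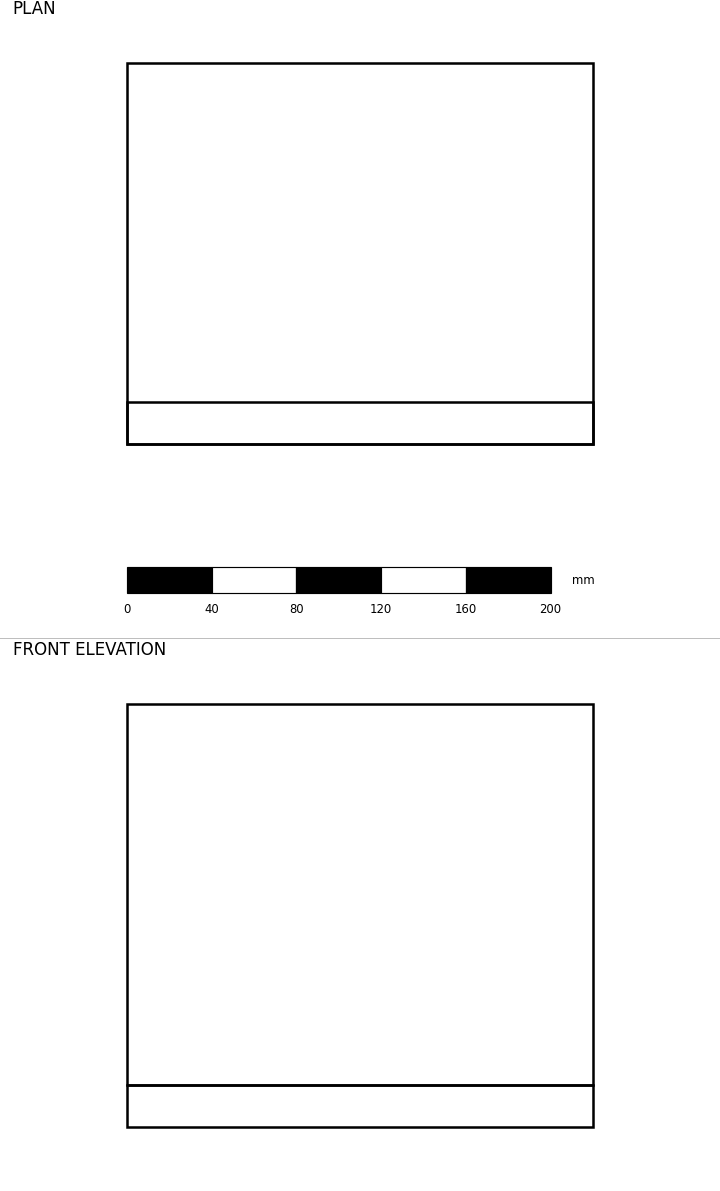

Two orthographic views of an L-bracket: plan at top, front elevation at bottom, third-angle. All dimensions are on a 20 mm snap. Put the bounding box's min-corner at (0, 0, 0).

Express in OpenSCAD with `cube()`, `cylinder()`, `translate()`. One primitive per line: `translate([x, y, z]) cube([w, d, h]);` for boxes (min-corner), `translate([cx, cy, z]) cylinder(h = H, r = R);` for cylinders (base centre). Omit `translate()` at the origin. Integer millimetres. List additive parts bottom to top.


cube([220, 180, 20]);
translate([0, 0, 20]) cube([220, 20, 180]);


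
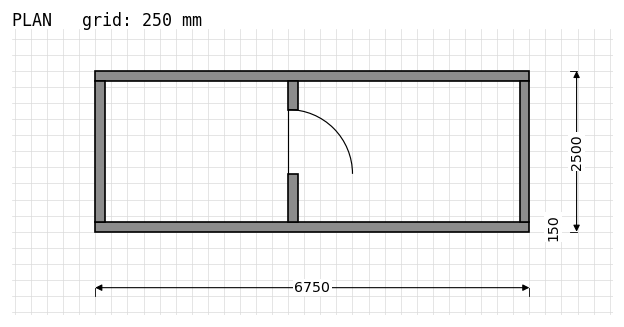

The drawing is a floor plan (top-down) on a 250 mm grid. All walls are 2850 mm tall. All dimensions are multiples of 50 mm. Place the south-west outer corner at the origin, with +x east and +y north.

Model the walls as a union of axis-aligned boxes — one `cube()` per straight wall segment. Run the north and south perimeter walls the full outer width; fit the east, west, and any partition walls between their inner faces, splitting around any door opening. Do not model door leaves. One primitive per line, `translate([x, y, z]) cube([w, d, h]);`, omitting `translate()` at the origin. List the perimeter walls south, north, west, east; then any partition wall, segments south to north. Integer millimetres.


cube([6750, 150, 2850]);
translate([0, 2350, 0]) cube([6750, 150, 2850]);
translate([0, 150, 0]) cube([150, 2200, 2850]);
translate([6600, 150, 0]) cube([150, 2200, 2850]);
translate([3000, 150, 0]) cube([150, 750, 2850]);
translate([3000, 1900, 0]) cube([150, 450, 2850]);


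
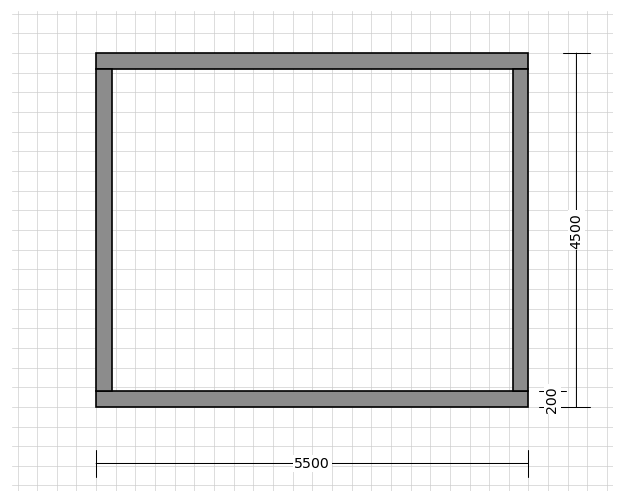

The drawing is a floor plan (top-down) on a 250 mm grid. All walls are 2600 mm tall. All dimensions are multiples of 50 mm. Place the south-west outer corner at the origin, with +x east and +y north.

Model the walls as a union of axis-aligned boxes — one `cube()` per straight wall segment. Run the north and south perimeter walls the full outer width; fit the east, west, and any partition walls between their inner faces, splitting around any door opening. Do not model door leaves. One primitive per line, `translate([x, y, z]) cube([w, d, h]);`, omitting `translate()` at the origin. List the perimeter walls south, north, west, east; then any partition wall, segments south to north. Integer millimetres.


cube([5500, 200, 2600]);
translate([0, 4300, 0]) cube([5500, 200, 2600]);
translate([0, 200, 0]) cube([200, 4100, 2600]);
translate([5300, 200, 0]) cube([200, 4100, 2600]);


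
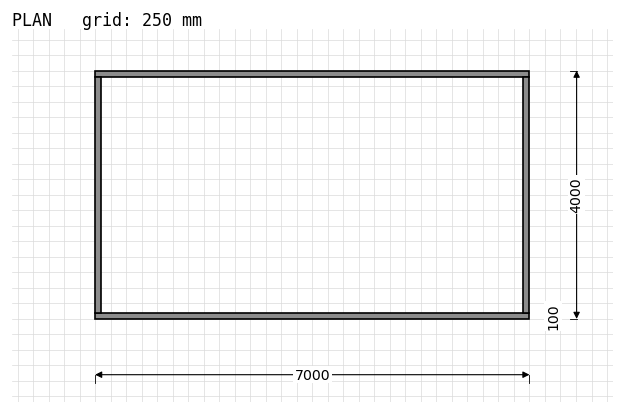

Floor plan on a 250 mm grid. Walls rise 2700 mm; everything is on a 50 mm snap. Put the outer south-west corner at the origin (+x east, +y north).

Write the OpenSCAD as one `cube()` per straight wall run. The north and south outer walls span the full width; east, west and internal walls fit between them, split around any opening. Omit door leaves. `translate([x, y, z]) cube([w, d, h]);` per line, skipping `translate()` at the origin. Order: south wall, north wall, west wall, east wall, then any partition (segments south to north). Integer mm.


cube([7000, 100, 2700]);
translate([0, 3900, 0]) cube([7000, 100, 2700]);
translate([0, 100, 0]) cube([100, 3800, 2700]);
translate([6900, 100, 0]) cube([100, 3800, 2700]);


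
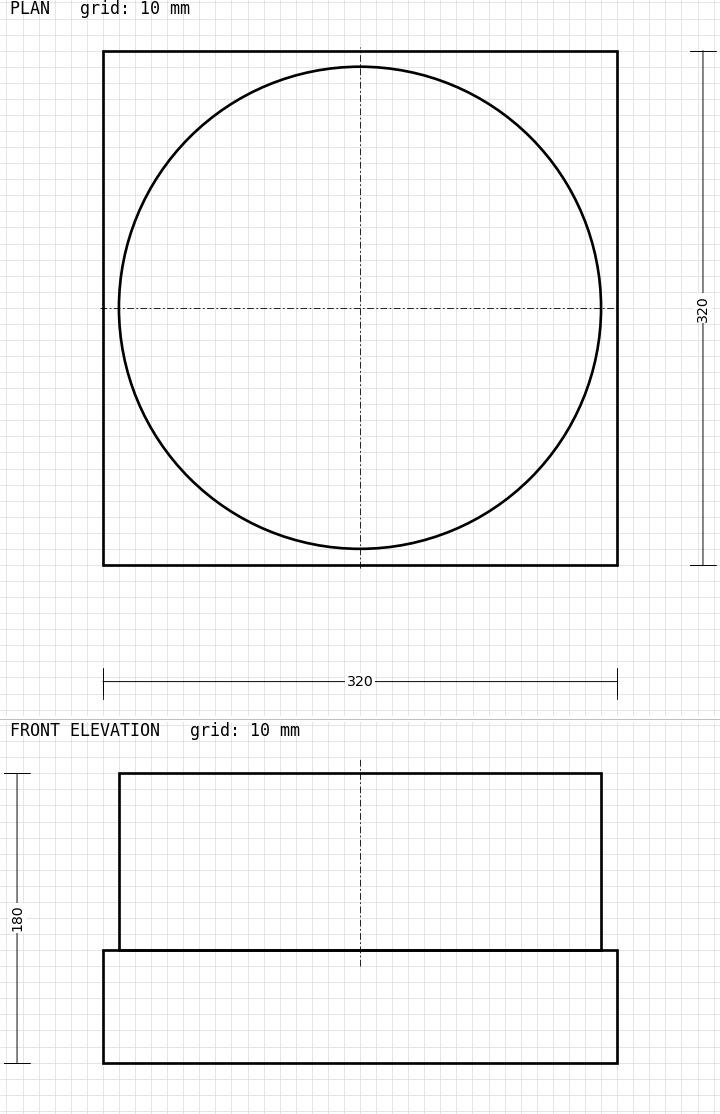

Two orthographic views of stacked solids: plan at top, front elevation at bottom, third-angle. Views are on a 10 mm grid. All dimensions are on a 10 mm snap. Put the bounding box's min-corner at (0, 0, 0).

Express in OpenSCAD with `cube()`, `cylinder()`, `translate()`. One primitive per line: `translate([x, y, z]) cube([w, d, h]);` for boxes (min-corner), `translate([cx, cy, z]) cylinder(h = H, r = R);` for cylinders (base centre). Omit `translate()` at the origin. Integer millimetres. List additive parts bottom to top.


cube([320, 320, 70]);
translate([160, 160, 70]) cylinder(h = 110, r = 150);


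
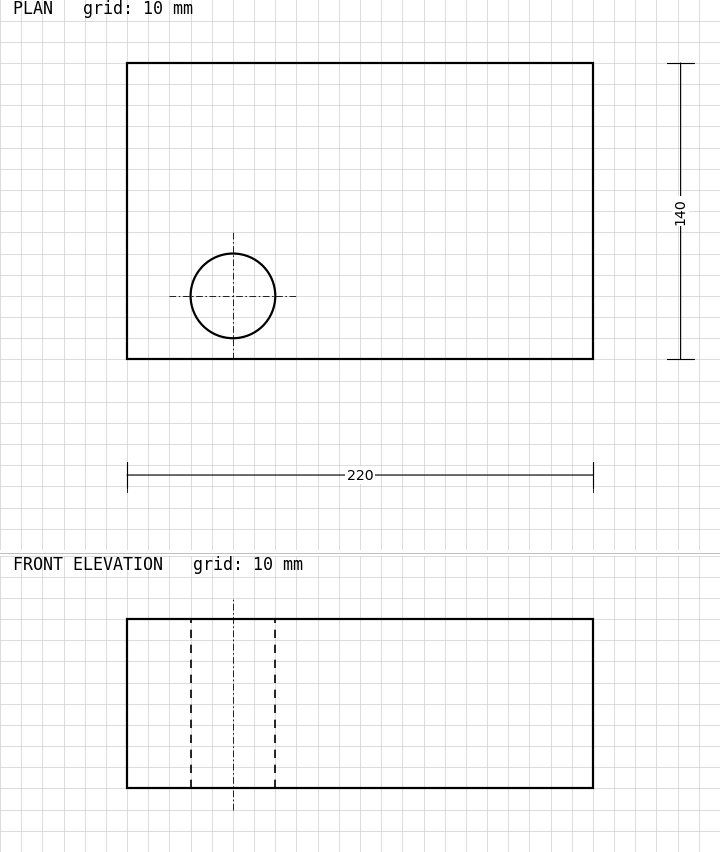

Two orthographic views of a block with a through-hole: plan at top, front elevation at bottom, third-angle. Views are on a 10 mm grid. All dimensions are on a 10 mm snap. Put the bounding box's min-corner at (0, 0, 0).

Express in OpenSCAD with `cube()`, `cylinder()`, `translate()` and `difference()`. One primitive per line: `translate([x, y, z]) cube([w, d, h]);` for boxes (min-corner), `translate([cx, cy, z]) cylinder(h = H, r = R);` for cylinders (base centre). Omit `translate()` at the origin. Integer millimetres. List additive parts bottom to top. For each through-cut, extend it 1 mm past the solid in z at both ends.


difference() {
  cube([220, 140, 80]);
  translate([50, 30, -1]) cylinder(h = 82, r = 20);
}
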